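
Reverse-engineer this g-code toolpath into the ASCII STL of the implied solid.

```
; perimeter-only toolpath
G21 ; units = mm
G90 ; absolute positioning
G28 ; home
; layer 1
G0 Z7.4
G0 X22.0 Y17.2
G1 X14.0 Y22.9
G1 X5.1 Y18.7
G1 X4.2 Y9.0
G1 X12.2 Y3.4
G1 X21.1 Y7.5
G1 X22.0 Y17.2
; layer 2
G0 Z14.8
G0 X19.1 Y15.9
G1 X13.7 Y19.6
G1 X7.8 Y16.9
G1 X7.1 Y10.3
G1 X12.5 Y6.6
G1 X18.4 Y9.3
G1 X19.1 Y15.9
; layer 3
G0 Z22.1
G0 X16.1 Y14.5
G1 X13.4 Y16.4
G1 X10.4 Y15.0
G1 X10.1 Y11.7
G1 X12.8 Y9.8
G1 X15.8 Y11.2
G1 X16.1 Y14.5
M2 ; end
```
solid part
  facet normal 0.0000 0.0000 -1.0000
    outer loop
      vertex 2.4 20.6 0.0
      vertex 14.3 26.1 0.0
      vertex 25.0 18.6 0.0
    endloop
  endfacet
  facet normal 0.0000 0.0000 -1.0000
    outer loop
      vertex 1.2 7.6 0.0
      vertex 2.4 20.6 0.0
      vertex 25.0 18.6 0.0
    endloop
  endfacet
  facet normal 0.0000 0.0000 -1.0000
    outer loop
      vertex 11.9 0.1 0.0
      vertex 1.2 7.6 0.0
      vertex 25.0 18.6 0.0
    endloop
  endfacet
  facet normal 0.0000 0.0000 -1.0000
    outer loop
      vertex 23.8 5.6 0.0
      vertex 11.9 0.1 0.0
      vertex 25.0 18.6 0.0
    endloop
  endfacet
  facet normal 0.5358 0.7644 0.3586
    outer loop
      vertex 25.0 18.6 0.0
      vertex 14.3 26.1 0.0
      vertex 13.1 13.1 29.5
    endloop
  endfacet
  facet normal -0.3918 0.8477 0.3576
    outer loop
      vertex 14.3 26.1 0.0
      vertex 2.4 20.6 0.0
      vertex 13.1 13.1 29.5
    endloop
  endfacet
  facet normal -0.9294 0.0858 0.3589
    outer loop
      vertex 2.4 20.6 0.0
      vertex 1.2 7.6 0.0
      vertex 13.1 13.1 29.5
    endloop
  endfacet
  facet normal -0.5358 -0.7644 0.3586
    outer loop
      vertex 1.2 7.6 0.0
      vertex 11.9 0.1 0.0
      vertex 13.1 13.1 29.5
    endloop
  endfacet
  facet normal 0.3918 -0.8477 0.3576
    outer loop
      vertex 11.9 0.1 0.0
      vertex 23.8 5.6 0.0
      vertex 13.1 13.1 29.5
    endloop
  endfacet
  facet normal 0.9294 -0.0858 0.3589
    outer loop
      vertex 23.8 5.6 0.0
      vertex 25.0 18.6 0.0
      vertex 13.1 13.1 29.5
    endloop
  endfacet
endsolid part

The G0 Z moves step by Δz≈7.4 mm. The G1 loops shrink linearly with z, so the solid tapers from its base footprint up to z≈29.5. Closing with a flat bottom cap and the tapered top and triangulating gives 10 facets — a regular 6-sided pyramid, base circumscribed radius ≈ 13.1 mm, apex at z ≈ 29.5 mm.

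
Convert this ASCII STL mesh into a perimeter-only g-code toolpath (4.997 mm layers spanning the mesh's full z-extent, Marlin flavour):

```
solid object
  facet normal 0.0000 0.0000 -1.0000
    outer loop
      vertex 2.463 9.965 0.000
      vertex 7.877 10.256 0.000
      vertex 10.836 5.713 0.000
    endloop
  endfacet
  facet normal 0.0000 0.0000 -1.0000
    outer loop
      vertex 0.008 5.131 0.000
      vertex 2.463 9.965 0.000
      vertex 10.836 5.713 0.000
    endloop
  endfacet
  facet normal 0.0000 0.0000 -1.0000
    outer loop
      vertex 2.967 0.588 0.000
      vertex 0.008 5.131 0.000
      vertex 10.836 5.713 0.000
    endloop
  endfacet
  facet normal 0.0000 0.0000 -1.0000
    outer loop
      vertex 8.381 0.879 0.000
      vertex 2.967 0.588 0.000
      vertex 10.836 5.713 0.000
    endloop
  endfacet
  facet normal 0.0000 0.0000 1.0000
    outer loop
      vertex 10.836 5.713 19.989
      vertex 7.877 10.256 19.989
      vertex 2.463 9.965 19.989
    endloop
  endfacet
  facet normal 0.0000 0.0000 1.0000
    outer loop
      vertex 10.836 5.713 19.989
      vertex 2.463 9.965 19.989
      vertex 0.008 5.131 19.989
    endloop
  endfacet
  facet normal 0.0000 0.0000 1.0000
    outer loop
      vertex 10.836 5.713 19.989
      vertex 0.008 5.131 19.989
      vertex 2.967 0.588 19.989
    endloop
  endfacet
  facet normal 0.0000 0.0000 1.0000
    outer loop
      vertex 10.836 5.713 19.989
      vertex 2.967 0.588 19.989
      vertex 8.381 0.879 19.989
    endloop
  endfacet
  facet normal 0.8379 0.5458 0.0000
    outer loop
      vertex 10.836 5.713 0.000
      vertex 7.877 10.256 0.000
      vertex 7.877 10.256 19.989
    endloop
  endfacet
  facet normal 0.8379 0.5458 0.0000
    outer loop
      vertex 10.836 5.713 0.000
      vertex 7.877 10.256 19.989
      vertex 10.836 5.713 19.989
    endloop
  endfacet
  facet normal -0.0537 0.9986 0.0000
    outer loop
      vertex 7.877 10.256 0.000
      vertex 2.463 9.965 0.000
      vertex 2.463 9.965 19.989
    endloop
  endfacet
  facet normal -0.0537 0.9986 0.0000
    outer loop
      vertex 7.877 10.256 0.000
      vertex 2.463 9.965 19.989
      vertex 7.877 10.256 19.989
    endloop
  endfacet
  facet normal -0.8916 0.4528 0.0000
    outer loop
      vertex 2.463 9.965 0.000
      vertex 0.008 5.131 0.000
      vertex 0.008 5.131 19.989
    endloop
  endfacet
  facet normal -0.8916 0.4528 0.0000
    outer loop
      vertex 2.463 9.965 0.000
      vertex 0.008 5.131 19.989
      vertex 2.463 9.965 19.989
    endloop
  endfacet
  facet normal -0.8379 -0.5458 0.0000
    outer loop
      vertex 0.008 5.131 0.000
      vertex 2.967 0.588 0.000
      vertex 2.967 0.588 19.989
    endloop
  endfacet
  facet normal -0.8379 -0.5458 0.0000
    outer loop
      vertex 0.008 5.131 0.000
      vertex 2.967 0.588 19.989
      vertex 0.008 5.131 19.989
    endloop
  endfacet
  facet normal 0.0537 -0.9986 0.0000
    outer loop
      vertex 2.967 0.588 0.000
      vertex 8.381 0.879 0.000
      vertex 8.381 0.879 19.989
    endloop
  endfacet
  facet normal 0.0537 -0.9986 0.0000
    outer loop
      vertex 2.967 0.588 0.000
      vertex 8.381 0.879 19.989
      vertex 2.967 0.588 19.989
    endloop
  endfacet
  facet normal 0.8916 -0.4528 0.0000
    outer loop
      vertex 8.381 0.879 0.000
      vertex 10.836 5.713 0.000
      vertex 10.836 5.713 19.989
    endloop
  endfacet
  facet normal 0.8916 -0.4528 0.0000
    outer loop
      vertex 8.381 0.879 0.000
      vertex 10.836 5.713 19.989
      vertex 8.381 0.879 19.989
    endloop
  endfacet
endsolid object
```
; perimeter-only toolpath
G21 ; units = mm
G90 ; absolute positioning
G28 ; home
; layer 1
G0 Z4.997
G0 X10.836 Y5.713
G1 X7.877 Y10.256
G1 X2.463 Y9.965
G1 X0.008 Y5.131
G1 X2.967 Y0.588
G1 X8.381 Y0.879
G1 X10.836 Y5.713
; layer 2
G0 Z9.995
G0 X10.836 Y5.713
G1 X7.877 Y10.256
G1 X2.463 Y9.965
G1 X0.008 Y5.131
G1 X2.967 Y0.588
G1 X8.381 Y0.879
G1 X10.836 Y5.713
; layer 3
G0 Z14.992
G0 X10.836 Y5.713
G1 X7.877 Y10.256
G1 X2.463 Y9.965
G1 X0.008 Y5.131
G1 X2.967 Y0.588
G1 X8.381 Y0.879
G1 X10.836 Y5.713
; layer 4
G0 Z19.989
G0 X10.836 Y5.713
G1 X7.877 Y10.256
G1 X2.463 Y9.965
G1 X0.008 Y5.131
G1 X2.967 Y0.588
G1 X8.381 Y0.879
G1 X10.836 Y5.713
M2 ; end

The solid is a regular 6-sided prism (a cylinder approximated with 6 flat sides), circumscribed radius ≈ 5.42 mm, height ≈ 20 mm. Slicing at Δz = 4.997 mm — 4 equal slices spanning the solid's height, so layer i sits at z = i·h/4 — gives 4 non-empty perimeters. Each is a 6-segment closed polygon; G0 lifts to the layer z and rapids to the start vertex, then G1 traces the edges.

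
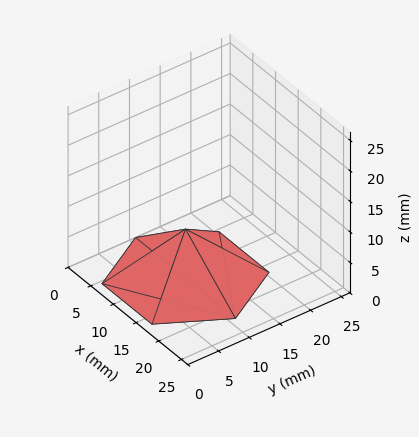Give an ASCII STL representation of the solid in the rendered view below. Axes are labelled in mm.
Reading the render: the shape is a regular 6-sided pyramid, base circumscribed radius ≈ 11 mm, apex at z ≈ 8 mm (dimensions read to the nearest mm from the axis ticks). For the STL, each face is triangulated and given an outward normal.

solid part
  facet normal 0.0000 0.0000 -1.0000
    outer loop
      vertex 5.50 20.53 0.00
      vertex 16.50 20.53 0.00
      vertex 22.00 11.00 0.00
    endloop
  endfacet
  facet normal 0.0000 0.0000 -1.0000
    outer loop
      vertex 0.00 11.00 0.00
      vertex 5.50 20.53 0.00
      vertex 22.00 11.00 0.00
    endloop
  endfacet
  facet normal 0.0000 0.0000 -1.0000
    outer loop
      vertex 5.50 1.47 0.00
      vertex 0.00 11.00 0.00
      vertex 22.00 11.00 0.00
    endloop
  endfacet
  facet normal 0.0000 0.0000 -1.0000
    outer loop
      vertex 16.50 1.47 0.00
      vertex 5.50 1.47 0.00
      vertex 22.00 11.00 0.00
    endloop
  endfacet
  facet normal 0.5570 0.3214 0.7658
    outer loop
      vertex 22.00 11.00 0.00
      vertex 16.50 20.53 0.00
      vertex 11.00 11.00 8.00
    endloop
  endfacet
  facet normal 0.0000 0.6429 0.7659
    outer loop
      vertex 16.50 20.53 0.00
      vertex 5.50 20.53 0.00
      vertex 11.00 11.00 8.00
    endloop
  endfacet
  facet normal -0.5570 0.3214 0.7658
    outer loop
      vertex 5.50 20.53 0.00
      vertex 0.00 11.00 0.00
      vertex 11.00 11.00 8.00
    endloop
  endfacet
  facet normal -0.5570 -0.3214 0.7658
    outer loop
      vertex 0.00 11.00 0.00
      vertex 5.50 1.47 0.00
      vertex 11.00 11.00 8.00
    endloop
  endfacet
  facet normal 0.0000 -0.6429 0.7659
    outer loop
      vertex 5.50 1.47 0.00
      vertex 16.50 1.47 0.00
      vertex 11.00 11.00 8.00
    endloop
  endfacet
  facet normal 0.5570 -0.3214 0.7658
    outer loop
      vertex 16.50 1.47 0.00
      vertex 22.00 11.00 0.00
      vertex 11.00 11.00 8.00
    endloop
  endfacet
endsolid part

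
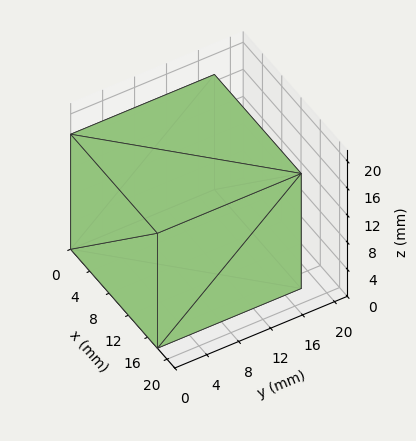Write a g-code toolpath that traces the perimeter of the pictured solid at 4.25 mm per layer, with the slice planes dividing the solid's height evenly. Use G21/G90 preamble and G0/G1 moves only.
Reading the render: the shape is a rectangular box, roughly 18 × 18 mm footprint and 17 mm tall (dimensions read to the nearest mm from the axis ticks). For the g-code, the solid's height is divided into equal slices at the stated Δz and each level perimeter traced with G1 moves after a G0 lift.

; perimeter-only toolpath
G21 ; units = mm
G90 ; absolute positioning
G28 ; home
; layer 1
G0 Z4.25
G0 X0.00 Y0.00
G1 X18.00 Y0.00
G1 X18.00 Y18.00
G1 X0.00 Y18.00
G1 X0.00 Y0.00
; layer 2
G0 Z8.50
G0 X0.00 Y0.00
G1 X18.00 Y0.00
G1 X18.00 Y18.00
G1 X0.00 Y18.00
G1 X0.00 Y0.00
; layer 3
G0 Z12.75
G0 X0.00 Y0.00
G1 X18.00 Y0.00
G1 X18.00 Y18.00
G1 X0.00 Y18.00
G1 X0.00 Y0.00
; layer 4
G0 Z17.00
G0 X0.00 Y0.00
G1 X18.00 Y0.00
G1 X18.00 Y18.00
G1 X0.00 Y18.00
G1 X0.00 Y0.00
M2 ; end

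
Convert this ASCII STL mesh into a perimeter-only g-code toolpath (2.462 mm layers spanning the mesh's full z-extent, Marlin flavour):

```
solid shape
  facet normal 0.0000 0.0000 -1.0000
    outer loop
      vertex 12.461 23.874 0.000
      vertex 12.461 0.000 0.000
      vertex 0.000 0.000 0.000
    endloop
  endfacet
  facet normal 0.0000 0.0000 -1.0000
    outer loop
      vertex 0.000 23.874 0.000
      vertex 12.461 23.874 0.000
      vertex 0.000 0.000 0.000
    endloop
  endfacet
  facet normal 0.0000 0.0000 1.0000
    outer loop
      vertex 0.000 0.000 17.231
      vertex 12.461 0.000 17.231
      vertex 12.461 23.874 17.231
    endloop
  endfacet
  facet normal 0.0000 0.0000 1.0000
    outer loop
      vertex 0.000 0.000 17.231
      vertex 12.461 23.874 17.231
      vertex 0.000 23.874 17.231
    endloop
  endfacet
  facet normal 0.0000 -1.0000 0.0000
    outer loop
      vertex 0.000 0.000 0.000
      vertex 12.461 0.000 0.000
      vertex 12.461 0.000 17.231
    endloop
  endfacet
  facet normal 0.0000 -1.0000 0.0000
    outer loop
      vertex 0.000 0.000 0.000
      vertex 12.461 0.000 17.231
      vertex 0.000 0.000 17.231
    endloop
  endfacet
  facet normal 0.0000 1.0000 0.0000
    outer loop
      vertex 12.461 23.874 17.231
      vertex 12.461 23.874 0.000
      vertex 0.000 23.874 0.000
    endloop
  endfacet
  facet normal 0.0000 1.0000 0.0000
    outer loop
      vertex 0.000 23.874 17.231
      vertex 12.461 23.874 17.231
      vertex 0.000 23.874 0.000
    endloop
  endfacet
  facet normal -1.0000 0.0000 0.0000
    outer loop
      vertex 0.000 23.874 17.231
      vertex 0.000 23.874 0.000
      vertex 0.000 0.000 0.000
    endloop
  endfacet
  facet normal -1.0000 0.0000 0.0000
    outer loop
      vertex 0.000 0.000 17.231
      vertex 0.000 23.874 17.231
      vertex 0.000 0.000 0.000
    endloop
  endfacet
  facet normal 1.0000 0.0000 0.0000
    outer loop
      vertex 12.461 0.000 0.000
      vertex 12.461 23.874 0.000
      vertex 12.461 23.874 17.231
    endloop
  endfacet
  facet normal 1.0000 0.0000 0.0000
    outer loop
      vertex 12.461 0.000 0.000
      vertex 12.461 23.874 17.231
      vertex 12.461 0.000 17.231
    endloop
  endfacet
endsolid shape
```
; perimeter-only toolpath
G21 ; units = mm
G90 ; absolute positioning
G28 ; home
; layer 1
G0 Z2.462
G0 X0.000 Y0.000
G1 X12.461 Y0.000
G1 X12.461 Y23.874
G1 X0.000 Y23.874
G1 X0.000 Y0.000
; layer 2
G0 Z4.923
G0 X0.000 Y0.000
G1 X12.461 Y0.000
G1 X12.461 Y23.874
G1 X0.000 Y23.874
G1 X0.000 Y0.000
; layer 3
G0 Z7.385
G0 X0.000 Y0.000
G1 X12.461 Y0.000
G1 X12.461 Y23.874
G1 X0.000 Y23.874
G1 X0.000 Y0.000
; layer 4
G0 Z9.846
G0 X0.000 Y0.000
G1 X12.461 Y0.000
G1 X12.461 Y23.874
G1 X0.000 Y23.874
G1 X0.000 Y0.000
; layer 5
G0 Z12.308
G0 X0.000 Y0.000
G1 X12.461 Y0.000
G1 X12.461 Y23.874
G1 X0.000 Y23.874
G1 X0.000 Y0.000
; layer 6
G0 Z14.769
G0 X0.000 Y0.000
G1 X12.461 Y0.000
G1 X12.461 Y23.874
G1 X0.000 Y23.874
G1 X0.000 Y0.000
; layer 7
G0 Z17.231
G0 X0.000 Y0.000
G1 X12.461 Y0.000
G1 X12.461 Y23.874
G1 X0.000 Y23.874
G1 X0.000 Y0.000
M2 ; end

The solid is a rectangular box, roughly 12.5 × 23.9 mm footprint and 17.2 mm tall. Slicing at Δz = 2.462 mm — 7 equal slices spanning the solid's height, so layer i sits at z = i·h/7 — gives 7 non-empty perimeters. Each is a 4-segment closed polygon; G0 lifts to the layer z and rapids to the start vertex, then G1 traces the edges.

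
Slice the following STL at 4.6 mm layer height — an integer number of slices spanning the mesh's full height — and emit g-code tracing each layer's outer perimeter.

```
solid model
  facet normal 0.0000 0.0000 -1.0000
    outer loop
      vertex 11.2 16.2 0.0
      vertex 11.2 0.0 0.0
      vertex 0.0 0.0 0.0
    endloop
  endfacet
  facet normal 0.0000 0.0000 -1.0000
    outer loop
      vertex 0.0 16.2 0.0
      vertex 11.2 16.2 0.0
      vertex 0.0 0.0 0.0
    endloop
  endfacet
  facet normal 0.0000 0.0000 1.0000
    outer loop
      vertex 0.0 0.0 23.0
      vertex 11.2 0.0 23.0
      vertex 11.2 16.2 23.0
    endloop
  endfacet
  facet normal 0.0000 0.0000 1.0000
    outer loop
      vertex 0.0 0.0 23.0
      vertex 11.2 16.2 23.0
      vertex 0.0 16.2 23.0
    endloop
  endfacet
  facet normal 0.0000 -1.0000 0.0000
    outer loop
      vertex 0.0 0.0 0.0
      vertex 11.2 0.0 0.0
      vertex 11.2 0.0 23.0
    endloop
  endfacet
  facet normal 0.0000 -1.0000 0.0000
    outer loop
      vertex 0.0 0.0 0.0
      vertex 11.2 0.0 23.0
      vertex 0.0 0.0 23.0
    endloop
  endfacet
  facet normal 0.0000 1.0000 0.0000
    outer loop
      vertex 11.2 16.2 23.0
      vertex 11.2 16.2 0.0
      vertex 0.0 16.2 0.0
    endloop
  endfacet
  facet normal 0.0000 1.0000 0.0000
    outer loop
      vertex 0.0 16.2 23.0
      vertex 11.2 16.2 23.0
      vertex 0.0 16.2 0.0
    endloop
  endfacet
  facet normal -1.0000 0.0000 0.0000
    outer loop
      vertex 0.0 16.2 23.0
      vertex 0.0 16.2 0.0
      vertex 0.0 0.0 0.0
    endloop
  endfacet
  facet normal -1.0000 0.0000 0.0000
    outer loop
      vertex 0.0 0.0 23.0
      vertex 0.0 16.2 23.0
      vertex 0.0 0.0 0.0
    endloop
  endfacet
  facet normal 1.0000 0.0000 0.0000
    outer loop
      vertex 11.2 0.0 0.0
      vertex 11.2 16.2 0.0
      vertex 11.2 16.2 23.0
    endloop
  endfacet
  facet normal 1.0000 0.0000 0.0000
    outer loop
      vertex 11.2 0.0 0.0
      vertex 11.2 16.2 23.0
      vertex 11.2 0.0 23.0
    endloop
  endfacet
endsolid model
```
; perimeter-only toolpath
G21 ; units = mm
G90 ; absolute positioning
G28 ; home
; layer 1
G0 Z4.6
G0 X0.0 Y0.0
G1 X11.2 Y0.0
G1 X11.2 Y16.2
G1 X0.0 Y16.2
G1 X0.0 Y0.0
; layer 2
G0 Z9.2
G0 X0.0 Y0.0
G1 X11.2 Y0.0
G1 X11.2 Y16.2
G1 X0.0 Y16.2
G1 X0.0 Y0.0
; layer 3
G0 Z13.8
G0 X0.0 Y0.0
G1 X11.2 Y0.0
G1 X11.2 Y16.2
G1 X0.0 Y16.2
G1 X0.0 Y0.0
; layer 4
G0 Z18.4
G0 X0.0 Y0.0
G1 X11.2 Y0.0
G1 X11.2 Y16.2
G1 X0.0 Y16.2
G1 X0.0 Y0.0
; layer 5
G0 Z23.0
G0 X0.0 Y0.0
G1 X11.2 Y0.0
G1 X11.2 Y16.2
G1 X0.0 Y16.2
G1 X0.0 Y0.0
M2 ; end

The solid is a rectangular box, roughly 11.2 × 16.2 mm footprint and 23 mm tall. Slicing at Δz = 4.6 mm — 5 equal slices spanning the solid's height, so layer i sits at z = i·h/5 — gives 5 non-empty perimeters. Each is a 4-segment closed polygon; G0 lifts to the layer z and rapids to the start vertex, then G1 traces the edges.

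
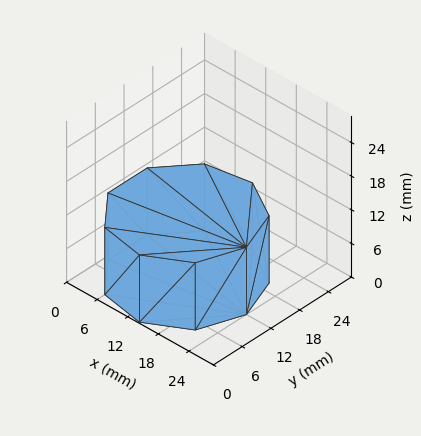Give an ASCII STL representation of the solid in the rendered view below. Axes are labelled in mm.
Reading the render: the shape is a regular 9-sided prism (a cylinder approximated with 9 flat sides), circumscribed radius ≈ 12 mm, height ≈ 12 mm (dimensions read to the nearest mm from the axis ticks). For the STL, each face is triangulated and given an outward normal.

solid part
  facet normal 0.0000 0.0000 -1.0000
    outer loop
      vertex 14.1 23.8 0.0
      vertex 21.2 19.7 0.0
      vertex 24.0 12.0 0.0
    endloop
  endfacet
  facet normal 0.0000 0.0000 -1.0000
    outer loop
      vertex 6.0 22.4 0.0
      vertex 14.1 23.8 0.0
      vertex 24.0 12.0 0.0
    endloop
  endfacet
  facet normal 0.0000 0.0000 -1.0000
    outer loop
      vertex 0.7 16.1 0.0
      vertex 6.0 22.4 0.0
      vertex 24.0 12.0 0.0
    endloop
  endfacet
  facet normal 0.0000 0.0000 -1.0000
    outer loop
      vertex 0.7 7.9 0.0
      vertex 0.7 16.1 0.0
      vertex 24.0 12.0 0.0
    endloop
  endfacet
  facet normal 0.0000 0.0000 -1.0000
    outer loop
      vertex 6.0 1.6 0.0
      vertex 0.7 7.9 0.0
      vertex 24.0 12.0 0.0
    endloop
  endfacet
  facet normal 0.0000 0.0000 -1.0000
    outer loop
      vertex 14.1 0.2 0.0
      vertex 6.0 1.6 0.0
      vertex 24.0 12.0 0.0
    endloop
  endfacet
  facet normal 0.0000 0.0000 -1.0000
    outer loop
      vertex 21.2 4.3 0.0
      vertex 14.1 0.2 0.0
      vertex 24.0 12.0 0.0
    endloop
  endfacet
  facet normal 0.0000 0.0000 1.0000
    outer loop
      vertex 24.0 12.0 12.0
      vertex 21.2 19.7 12.0
      vertex 14.1 23.8 12.0
    endloop
  endfacet
  facet normal 0.0000 0.0000 1.0000
    outer loop
      vertex 24.0 12.0 12.0
      vertex 14.1 23.8 12.0
      vertex 6.0 22.4 12.0
    endloop
  endfacet
  facet normal 0.0000 0.0000 1.0000
    outer loop
      vertex 24.0 12.0 12.0
      vertex 6.0 22.4 12.0
      vertex 0.7 16.1 12.0
    endloop
  endfacet
  facet normal 0.0000 0.0000 1.0000
    outer loop
      vertex 24.0 12.0 12.0
      vertex 0.7 16.1 12.0
      vertex 0.7 7.9 12.0
    endloop
  endfacet
  facet normal 0.0000 0.0000 1.0000
    outer loop
      vertex 24.0 12.0 12.0
      vertex 0.7 7.9 12.0
      vertex 6.0 1.6 12.0
    endloop
  endfacet
  facet normal 0.0000 0.0000 1.0000
    outer loop
      vertex 24.0 12.0 12.0
      vertex 6.0 1.6 12.0
      vertex 14.1 0.2 12.0
    endloop
  endfacet
  facet normal 0.0000 0.0000 1.0000
    outer loop
      vertex 24.0 12.0 12.0
      vertex 14.1 0.2 12.0
      vertex 21.2 4.3 12.0
    endloop
  endfacet
  facet normal 0.9398 0.3417 0.0000
    outer loop
      vertex 24.0 12.0 0.0
      vertex 21.2 19.7 0.0
      vertex 21.2 19.7 12.0
    endloop
  endfacet
  facet normal 0.9398 0.3417 0.0000
    outer loop
      vertex 24.0 12.0 0.0
      vertex 21.2 19.7 12.0
      vertex 24.0 12.0 12.0
    endloop
  endfacet
  facet normal 0.5001 0.8660 0.0000
    outer loop
      vertex 21.2 19.7 0.0
      vertex 14.1 23.8 0.0
      vertex 14.1 23.8 12.0
    endloop
  endfacet
  facet normal 0.5001 0.8660 0.0000
    outer loop
      vertex 21.2 19.7 0.0
      vertex 14.1 23.8 12.0
      vertex 21.2 19.7 12.0
    endloop
  endfacet
  facet normal -0.1703 0.9854 0.0000
    outer loop
      vertex 14.1 23.8 0.0
      vertex 6.0 22.4 0.0
      vertex 6.0 22.4 12.0
    endloop
  endfacet
  facet normal -0.1703 0.9854 0.0000
    outer loop
      vertex 14.1 23.8 0.0
      vertex 6.0 22.4 12.0
      vertex 14.1 23.8 12.0
    endloop
  endfacet
  facet normal -0.7652 0.6438 0.0000
    outer loop
      vertex 6.0 22.4 0.0
      vertex 0.7 16.1 0.0
      vertex 0.7 16.1 12.0
    endloop
  endfacet
  facet normal -0.7652 0.6438 0.0000
    outer loop
      vertex 6.0 22.4 0.0
      vertex 0.7 16.1 12.0
      vertex 6.0 22.4 12.0
    endloop
  endfacet
  facet normal -1.0000 0.0000 0.0000
    outer loop
      vertex 0.7 16.1 0.0
      vertex 0.7 7.9 0.0
      vertex 0.7 7.9 12.0
    endloop
  endfacet
  facet normal -1.0000 0.0000 0.0000
    outer loop
      vertex 0.7 16.1 0.0
      vertex 0.7 7.9 12.0
      vertex 0.7 16.1 12.0
    endloop
  endfacet
  facet normal -0.7652 -0.6438 0.0000
    outer loop
      vertex 0.7 7.9 0.0
      vertex 6.0 1.6 0.0
      vertex 6.0 1.6 12.0
    endloop
  endfacet
  facet normal -0.7652 -0.6438 0.0000
    outer loop
      vertex 0.7 7.9 0.0
      vertex 6.0 1.6 12.0
      vertex 0.7 7.9 12.0
    endloop
  endfacet
  facet normal -0.1703 -0.9854 0.0000
    outer loop
      vertex 6.0 1.6 0.0
      vertex 14.1 0.2 0.0
      vertex 14.1 0.2 12.0
    endloop
  endfacet
  facet normal -0.1703 -0.9854 0.0000
    outer loop
      vertex 6.0 1.6 0.0
      vertex 14.1 0.2 12.0
      vertex 6.0 1.6 12.0
    endloop
  endfacet
  facet normal 0.5001 -0.8660 0.0000
    outer loop
      vertex 14.1 0.2 0.0
      vertex 21.2 4.3 0.0
      vertex 21.2 4.3 12.0
    endloop
  endfacet
  facet normal 0.5001 -0.8660 0.0000
    outer loop
      vertex 14.1 0.2 0.0
      vertex 21.2 4.3 12.0
      vertex 14.1 0.2 12.0
    endloop
  endfacet
  facet normal 0.9398 -0.3417 0.0000
    outer loop
      vertex 21.2 4.3 0.0
      vertex 24.0 12.0 0.0
      vertex 24.0 12.0 12.0
    endloop
  endfacet
  facet normal 0.9398 -0.3417 0.0000
    outer loop
      vertex 21.2 4.3 0.0
      vertex 24.0 12.0 12.0
      vertex 21.2 4.3 12.0
    endloop
  endfacet
endsolid part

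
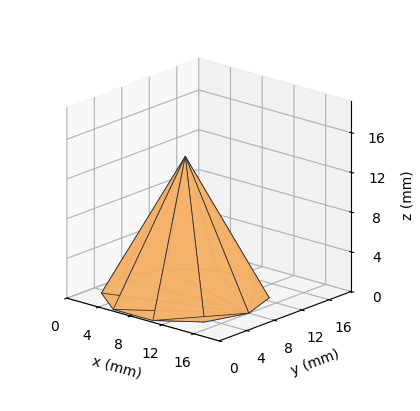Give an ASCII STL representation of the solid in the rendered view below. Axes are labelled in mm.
Reading the render: the shape is a regular 10-sided pyramid, base circumscribed radius ≈ 8 mm, apex at z ≈ 14 mm (dimensions read to the nearest mm from the axis ticks). For the STL, each face is triangulated and given an outward normal.

solid part
  facet normal 0.0000 0.0000 -1.0000
    outer loop
      vertex 10.5 15.6 0.0
      vertex 14.5 12.7 0.0
      vertex 16.0 8.0 0.0
    endloop
  endfacet
  facet normal 0.0000 0.0000 -1.0000
    outer loop
      vertex 5.5 15.6 0.0
      vertex 10.5 15.6 0.0
      vertex 16.0 8.0 0.0
    endloop
  endfacet
  facet normal 0.0000 0.0000 -1.0000
    outer loop
      vertex 1.5 12.7 0.0
      vertex 5.5 15.6 0.0
      vertex 16.0 8.0 0.0
    endloop
  endfacet
  facet normal 0.0000 0.0000 -1.0000
    outer loop
      vertex 0.0 8.0 0.0
      vertex 1.5 12.7 0.0
      vertex 16.0 8.0 0.0
    endloop
  endfacet
  facet normal 0.0000 0.0000 -1.0000
    outer loop
      vertex 1.5 3.3 0.0
      vertex 0.0 8.0 0.0
      vertex 16.0 8.0 0.0
    endloop
  endfacet
  facet normal 0.0000 0.0000 -1.0000
    outer loop
      vertex 5.5 0.4 0.0
      vertex 1.5 3.3 0.0
      vertex 16.0 8.0 0.0
    endloop
  endfacet
  facet normal 0.0000 0.0000 -1.0000
    outer loop
      vertex 10.5 0.4 0.0
      vertex 5.5 0.4 0.0
      vertex 16.0 8.0 0.0
    endloop
  endfacet
  facet normal 0.0000 0.0000 -1.0000
    outer loop
      vertex 14.5 3.3 0.0
      vertex 10.5 0.4 0.0
      vertex 16.0 8.0 0.0
    endloop
  endfacet
  facet normal 0.8367 0.2670 0.4781
    outer loop
      vertex 16.0 8.0 0.0
      vertex 14.5 12.7 0.0
      vertex 8.0 8.0 14.0
    endloop
  endfacet
  facet normal 0.5155 0.7111 0.4781
    outer loop
      vertex 14.5 12.7 0.0
      vertex 10.5 15.6 0.0
      vertex 8.0 8.0 14.0
    endloop
  endfacet
  facet normal 0.0000 0.8789 0.4771
    outer loop
      vertex 10.5 15.6 0.0
      vertex 5.5 15.6 0.0
      vertex 8.0 8.0 14.0
    endloop
  endfacet
  facet normal -0.5155 0.7111 0.4781
    outer loop
      vertex 5.5 15.6 0.0
      vertex 1.5 12.7 0.0
      vertex 8.0 8.0 14.0
    endloop
  endfacet
  facet normal -0.8367 0.2670 0.4781
    outer loop
      vertex 1.5 12.7 0.0
      vertex 0.0 8.0 0.0
      vertex 8.0 8.0 14.0
    endloop
  endfacet
  facet normal -0.8367 -0.2670 0.4781
    outer loop
      vertex 0.0 8.0 0.0
      vertex 1.5 3.3 0.0
      vertex 8.0 8.0 14.0
    endloop
  endfacet
  facet normal -0.5155 -0.7111 0.4781
    outer loop
      vertex 1.5 3.3 0.0
      vertex 5.5 0.4 0.0
      vertex 8.0 8.0 14.0
    endloop
  endfacet
  facet normal 0.0000 -0.8789 0.4771
    outer loop
      vertex 5.5 0.4 0.0
      vertex 10.5 0.4 0.0
      vertex 8.0 8.0 14.0
    endloop
  endfacet
  facet normal 0.5155 -0.7111 0.4781
    outer loop
      vertex 10.5 0.4 0.0
      vertex 14.5 3.3 0.0
      vertex 8.0 8.0 14.0
    endloop
  endfacet
  facet normal 0.8367 -0.2670 0.4781
    outer loop
      vertex 14.5 3.3 0.0
      vertex 16.0 8.0 0.0
      vertex 8.0 8.0 14.0
    endloop
  endfacet
endsolid part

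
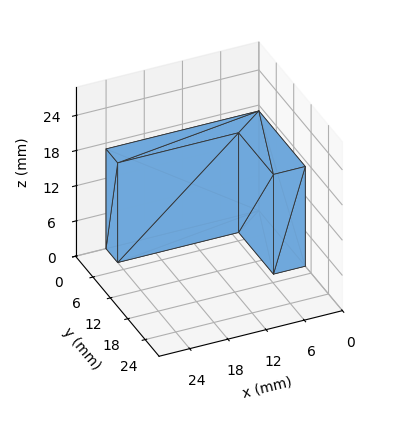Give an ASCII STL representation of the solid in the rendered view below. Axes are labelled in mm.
Reading the render: the shape is an L-shaped prism: outer 24 × 16 mm, arm thicknesses ≈ 4 mm (horizontal) and 5 mm (vertical), extruded 17 mm in z (dimensions read to the nearest mm from the axis ticks). For the STL, each face is triangulated and given an outward normal.

solid part
  facet normal 0.0000 0.0000 -1.0000
    outer loop
      vertex 24.00 4.00 0.00
      vertex 24.00 0.00 0.00
      vertex 0.00 0.00 0.00
    endloop
  endfacet
  facet normal 0.0000 0.0000 -1.0000
    outer loop
      vertex 5.00 4.00 0.00
      vertex 24.00 4.00 0.00
      vertex 0.00 0.00 0.00
    endloop
  endfacet
  facet normal 0.0000 0.0000 -1.0000
    outer loop
      vertex 5.00 16.00 0.00
      vertex 5.00 4.00 0.00
      vertex 0.00 0.00 0.00
    endloop
  endfacet
  facet normal 0.0000 0.0000 -1.0000
    outer loop
      vertex 0.00 16.00 0.00
      vertex 5.00 16.00 0.00
      vertex 0.00 0.00 0.00
    endloop
  endfacet
  facet normal 0.0000 0.0000 1.0000
    outer loop
      vertex 0.00 0.00 17.00
      vertex 24.00 0.00 17.00
      vertex 24.00 4.00 17.00
    endloop
  endfacet
  facet normal 0.0000 0.0000 1.0000
    outer loop
      vertex 0.00 0.00 17.00
      vertex 24.00 4.00 17.00
      vertex 5.00 4.00 17.00
    endloop
  endfacet
  facet normal 0.0000 0.0000 1.0000
    outer loop
      vertex 0.00 0.00 17.00
      vertex 5.00 4.00 17.00
      vertex 5.00 16.00 17.00
    endloop
  endfacet
  facet normal 0.0000 0.0000 1.0000
    outer loop
      vertex 0.00 0.00 17.00
      vertex 5.00 16.00 17.00
      vertex 0.00 16.00 17.00
    endloop
  endfacet
  facet normal 0.0000 -1.0000 0.0000
    outer loop
      vertex 0.00 0.00 0.00
      vertex 24.00 0.00 0.00
      vertex 24.00 0.00 17.00
    endloop
  endfacet
  facet normal 0.0000 -1.0000 0.0000
    outer loop
      vertex 0.00 0.00 0.00
      vertex 24.00 0.00 17.00
      vertex 0.00 0.00 17.00
    endloop
  endfacet
  facet normal 1.0000 0.0000 0.0000
    outer loop
      vertex 24.00 0.00 0.00
      vertex 24.00 4.00 0.00
      vertex 24.00 4.00 17.00
    endloop
  endfacet
  facet normal 1.0000 0.0000 0.0000
    outer loop
      vertex 24.00 0.00 0.00
      vertex 24.00 4.00 17.00
      vertex 24.00 0.00 17.00
    endloop
  endfacet
  facet normal 0.0000 1.0000 0.0000
    outer loop
      vertex 24.00 4.00 0.00
      vertex 5.00 4.00 0.00
      vertex 5.00 4.00 17.00
    endloop
  endfacet
  facet normal 0.0000 1.0000 0.0000
    outer loop
      vertex 24.00 4.00 0.00
      vertex 5.00 4.00 17.00
      vertex 24.00 4.00 17.00
    endloop
  endfacet
  facet normal 1.0000 0.0000 0.0000
    outer loop
      vertex 5.00 4.00 0.00
      vertex 5.00 16.00 0.00
      vertex 5.00 16.00 17.00
    endloop
  endfacet
  facet normal 1.0000 0.0000 0.0000
    outer loop
      vertex 5.00 4.00 0.00
      vertex 5.00 16.00 17.00
      vertex 5.00 4.00 17.00
    endloop
  endfacet
  facet normal 0.0000 1.0000 0.0000
    outer loop
      vertex 5.00 16.00 0.00
      vertex 0.00 16.00 0.00
      vertex 0.00 16.00 17.00
    endloop
  endfacet
  facet normal 0.0000 1.0000 0.0000
    outer loop
      vertex 5.00 16.00 0.00
      vertex 0.00 16.00 17.00
      vertex 5.00 16.00 17.00
    endloop
  endfacet
  facet normal -1.0000 0.0000 0.0000
    outer loop
      vertex 0.00 16.00 0.00
      vertex 0.00 0.00 0.00
      vertex 0.00 0.00 17.00
    endloop
  endfacet
  facet normal -1.0000 0.0000 0.0000
    outer loop
      vertex 0.00 16.00 0.00
      vertex 0.00 0.00 17.00
      vertex 0.00 16.00 17.00
    endloop
  endfacet
endsolid part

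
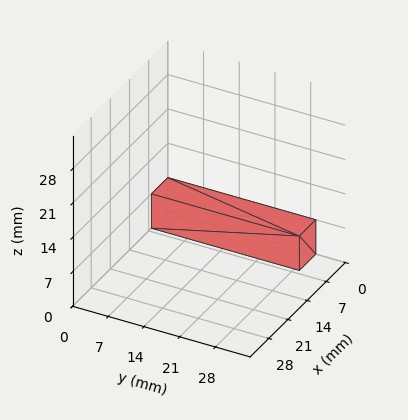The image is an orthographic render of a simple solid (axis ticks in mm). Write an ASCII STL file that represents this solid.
Reading the render: the shape is a rectangular box, roughly 6 × 29 mm footprint and 7 mm tall (dimensions read to the nearest mm from the axis ticks). For the STL, each face is triangulated and given an outward normal.

solid part
  facet normal 0.0000 0.0000 -1.0000
    outer loop
      vertex 6.0 29.0 0.0
      vertex 6.0 0.0 0.0
      vertex 0.0 0.0 0.0
    endloop
  endfacet
  facet normal 0.0000 0.0000 -1.0000
    outer loop
      vertex 0.0 29.0 0.0
      vertex 6.0 29.0 0.0
      vertex 0.0 0.0 0.0
    endloop
  endfacet
  facet normal 0.0000 0.0000 1.0000
    outer loop
      vertex 0.0 0.0 7.0
      vertex 6.0 0.0 7.0
      vertex 6.0 29.0 7.0
    endloop
  endfacet
  facet normal 0.0000 0.0000 1.0000
    outer loop
      vertex 0.0 0.0 7.0
      vertex 6.0 29.0 7.0
      vertex 0.0 29.0 7.0
    endloop
  endfacet
  facet normal 0.0000 -1.0000 0.0000
    outer loop
      vertex 0.0 0.0 0.0
      vertex 6.0 0.0 0.0
      vertex 6.0 0.0 7.0
    endloop
  endfacet
  facet normal 0.0000 -1.0000 0.0000
    outer loop
      vertex 0.0 0.0 0.0
      vertex 6.0 0.0 7.0
      vertex 0.0 0.0 7.0
    endloop
  endfacet
  facet normal 0.0000 1.0000 0.0000
    outer loop
      vertex 6.0 29.0 7.0
      vertex 6.0 29.0 0.0
      vertex 0.0 29.0 0.0
    endloop
  endfacet
  facet normal 0.0000 1.0000 0.0000
    outer loop
      vertex 0.0 29.0 7.0
      vertex 6.0 29.0 7.0
      vertex 0.0 29.0 0.0
    endloop
  endfacet
  facet normal -1.0000 0.0000 0.0000
    outer loop
      vertex 0.0 29.0 7.0
      vertex 0.0 29.0 0.0
      vertex 0.0 0.0 0.0
    endloop
  endfacet
  facet normal -1.0000 0.0000 0.0000
    outer loop
      vertex 0.0 0.0 7.0
      vertex 0.0 29.0 7.0
      vertex 0.0 0.0 0.0
    endloop
  endfacet
  facet normal 1.0000 0.0000 0.0000
    outer loop
      vertex 6.0 0.0 0.0
      vertex 6.0 29.0 0.0
      vertex 6.0 29.0 7.0
    endloop
  endfacet
  facet normal 1.0000 0.0000 0.0000
    outer loop
      vertex 6.0 0.0 0.0
      vertex 6.0 29.0 7.0
      vertex 6.0 0.0 7.0
    endloop
  endfacet
endsolid part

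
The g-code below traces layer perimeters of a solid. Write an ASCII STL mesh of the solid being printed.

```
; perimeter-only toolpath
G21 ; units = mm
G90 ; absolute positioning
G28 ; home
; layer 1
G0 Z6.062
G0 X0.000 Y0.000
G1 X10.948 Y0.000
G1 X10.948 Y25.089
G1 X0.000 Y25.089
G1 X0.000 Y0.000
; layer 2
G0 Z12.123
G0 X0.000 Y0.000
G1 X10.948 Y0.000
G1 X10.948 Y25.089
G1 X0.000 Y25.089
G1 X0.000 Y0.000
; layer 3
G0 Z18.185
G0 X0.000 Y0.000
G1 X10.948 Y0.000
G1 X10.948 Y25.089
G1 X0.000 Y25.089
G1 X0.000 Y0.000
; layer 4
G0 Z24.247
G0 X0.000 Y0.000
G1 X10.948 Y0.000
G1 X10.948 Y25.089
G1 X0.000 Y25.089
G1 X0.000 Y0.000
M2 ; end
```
solid part
  facet normal 0.0000 0.0000 -1.0000
    outer loop
      vertex 10.948 25.089 0.000
      vertex 10.948 0.000 0.000
      vertex 0.000 0.000 0.000
    endloop
  endfacet
  facet normal 0.0000 0.0000 -1.0000
    outer loop
      vertex 0.000 25.089 0.000
      vertex 10.948 25.089 0.000
      vertex 0.000 0.000 0.000
    endloop
  endfacet
  facet normal 0.0000 0.0000 1.0000
    outer loop
      vertex 0.000 0.000 24.247
      vertex 10.948 0.000 24.247
      vertex 10.948 25.089 24.247
    endloop
  endfacet
  facet normal 0.0000 0.0000 1.0000
    outer loop
      vertex 0.000 0.000 24.247
      vertex 10.948 25.089 24.247
      vertex 0.000 25.089 24.247
    endloop
  endfacet
  facet normal 0.0000 -1.0000 0.0000
    outer loop
      vertex 0.000 0.000 0.000
      vertex 10.948 0.000 0.000
      vertex 10.948 0.000 24.247
    endloop
  endfacet
  facet normal 0.0000 -1.0000 0.0000
    outer loop
      vertex 0.000 0.000 0.000
      vertex 10.948 0.000 24.247
      vertex 0.000 0.000 24.247
    endloop
  endfacet
  facet normal 0.0000 1.0000 0.0000
    outer loop
      vertex 10.948 25.089 24.247
      vertex 10.948 25.089 0.000
      vertex 0.000 25.089 0.000
    endloop
  endfacet
  facet normal 0.0000 1.0000 0.0000
    outer loop
      vertex 0.000 25.089 24.247
      vertex 10.948 25.089 24.247
      vertex 0.000 25.089 0.000
    endloop
  endfacet
  facet normal -1.0000 0.0000 0.0000
    outer loop
      vertex 0.000 25.089 24.247
      vertex 0.000 25.089 0.000
      vertex 0.000 0.000 0.000
    endloop
  endfacet
  facet normal -1.0000 0.0000 0.0000
    outer loop
      vertex 0.000 0.000 24.247
      vertex 0.000 25.089 24.247
      vertex 0.000 0.000 0.000
    endloop
  endfacet
  facet normal 1.0000 0.0000 0.0000
    outer loop
      vertex 10.948 0.000 0.000
      vertex 10.948 25.089 0.000
      vertex 10.948 25.089 24.247
    endloop
  endfacet
  facet normal 1.0000 0.0000 0.0000
    outer loop
      vertex 10.948 0.000 0.000
      vertex 10.948 25.089 24.247
      vertex 10.948 0.000 24.247
    endloop
  endfacet
endsolid part

The G0 Z moves step by Δz≈6.062 mm. Every layer's G1 loop is the same polygon, so the solid is a straight extrusion of it from z=0 to z≈24.2. Closing with flat bottom and top caps and triangulating gives 12 facets — a rectangular box, roughly 10.9 × 25.1 mm footprint and 24.2 mm tall.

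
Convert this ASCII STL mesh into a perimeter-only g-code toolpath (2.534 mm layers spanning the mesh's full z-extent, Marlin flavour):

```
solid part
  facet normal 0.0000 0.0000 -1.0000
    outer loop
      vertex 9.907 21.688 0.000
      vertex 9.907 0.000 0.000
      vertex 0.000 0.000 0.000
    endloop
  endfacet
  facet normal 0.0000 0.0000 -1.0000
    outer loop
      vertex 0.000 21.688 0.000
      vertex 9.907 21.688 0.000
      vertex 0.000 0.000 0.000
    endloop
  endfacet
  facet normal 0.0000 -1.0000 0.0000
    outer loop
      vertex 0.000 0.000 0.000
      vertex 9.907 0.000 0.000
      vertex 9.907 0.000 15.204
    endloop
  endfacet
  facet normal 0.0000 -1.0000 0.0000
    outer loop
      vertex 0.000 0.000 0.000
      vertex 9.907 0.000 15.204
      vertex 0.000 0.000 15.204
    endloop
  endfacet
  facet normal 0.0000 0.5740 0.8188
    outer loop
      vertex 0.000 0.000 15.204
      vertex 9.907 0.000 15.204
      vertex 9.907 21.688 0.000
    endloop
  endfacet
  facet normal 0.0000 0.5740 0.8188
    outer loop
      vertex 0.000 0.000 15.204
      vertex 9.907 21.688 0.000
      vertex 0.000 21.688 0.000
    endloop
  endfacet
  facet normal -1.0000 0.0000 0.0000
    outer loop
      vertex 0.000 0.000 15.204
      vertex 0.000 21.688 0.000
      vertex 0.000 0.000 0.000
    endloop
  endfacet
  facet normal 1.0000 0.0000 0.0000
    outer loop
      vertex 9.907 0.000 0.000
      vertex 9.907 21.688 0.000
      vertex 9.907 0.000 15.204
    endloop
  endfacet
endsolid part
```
; perimeter-only toolpath
G21 ; units = mm
G90 ; absolute positioning
G28 ; home
; layer 1
G0 Z2.534
G0 X0.000 Y0.000
G1 X9.907 Y0.000
G1 X9.907 Y18.073
G1 X0.000 Y18.073
G1 X0.000 Y0.000
; layer 2
G0 Z5.068
G0 X0.000 Y0.000
G1 X9.907 Y0.000
G1 X9.907 Y14.459
G1 X0.000 Y14.459
G1 X0.000 Y0.000
; layer 3
G0 Z7.602
G0 X0.000 Y0.000
G1 X9.907 Y0.000
G1 X9.907 Y10.844
G1 X0.000 Y10.844
G1 X0.000 Y0.000
; layer 4
G0 Z10.136
G0 X0.000 Y0.000
G1 X9.907 Y0.000
G1 X9.907 Y7.229
G1 X0.000 Y7.229
G1 X0.000 Y0.000
; layer 5
G0 Z12.670
G0 X0.000 Y0.000
G1 X9.907 Y0.000
G1 X9.907 Y3.615
G1 X0.000 Y3.615
G1 X0.000 Y0.000
M2 ; end

The solid is a wedge (ramp): 9.91 × 21.7 mm base, rising to 15.2 mm along the y=0 edge and sloping linearly to z=0 at y=21.7. Slicing at Δz = 2.534 mm — 6 equal slices spanning the solid's height, so layer i sits at z = i·h/6 — gives 5 non-empty perimeters. Each is a 4-segment closed polygon; G0 lifts to the layer z and rapids to the start vertex, then G1 traces the edges. The cross-section shrinks linearly with z (the slice at the apex is degenerate and omitted).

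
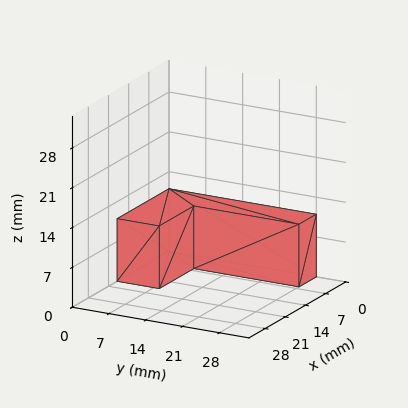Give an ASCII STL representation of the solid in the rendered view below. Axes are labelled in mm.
Reading the render: the shape is an L-shaped prism: outer 18 × 28 mm, arm thicknesses ≈ 8 mm (horizontal) and 6 mm (vertical), extruded 11 mm in z (dimensions read to the nearest mm from the axis ticks). For the STL, each face is triangulated and given an outward normal.

solid part
  facet normal 0.0000 0.0000 -1.0000
    outer loop
      vertex 18.000 8.000 0.000
      vertex 18.000 0.000 0.000
      vertex 0.000 0.000 0.000
    endloop
  endfacet
  facet normal 0.0000 0.0000 -1.0000
    outer loop
      vertex 6.000 8.000 0.000
      vertex 18.000 8.000 0.000
      vertex 0.000 0.000 0.000
    endloop
  endfacet
  facet normal 0.0000 0.0000 -1.0000
    outer loop
      vertex 6.000 28.000 0.000
      vertex 6.000 8.000 0.000
      vertex 0.000 0.000 0.000
    endloop
  endfacet
  facet normal 0.0000 0.0000 -1.0000
    outer loop
      vertex 0.000 28.000 0.000
      vertex 6.000 28.000 0.000
      vertex 0.000 0.000 0.000
    endloop
  endfacet
  facet normal 0.0000 0.0000 1.0000
    outer loop
      vertex 0.000 0.000 11.000
      vertex 18.000 0.000 11.000
      vertex 18.000 8.000 11.000
    endloop
  endfacet
  facet normal 0.0000 0.0000 1.0000
    outer loop
      vertex 0.000 0.000 11.000
      vertex 18.000 8.000 11.000
      vertex 6.000 8.000 11.000
    endloop
  endfacet
  facet normal 0.0000 0.0000 1.0000
    outer loop
      vertex 0.000 0.000 11.000
      vertex 6.000 8.000 11.000
      vertex 6.000 28.000 11.000
    endloop
  endfacet
  facet normal 0.0000 0.0000 1.0000
    outer loop
      vertex 0.000 0.000 11.000
      vertex 6.000 28.000 11.000
      vertex 0.000 28.000 11.000
    endloop
  endfacet
  facet normal 0.0000 -1.0000 0.0000
    outer loop
      vertex 0.000 0.000 0.000
      vertex 18.000 0.000 0.000
      vertex 18.000 0.000 11.000
    endloop
  endfacet
  facet normal 0.0000 -1.0000 0.0000
    outer loop
      vertex 0.000 0.000 0.000
      vertex 18.000 0.000 11.000
      vertex 0.000 0.000 11.000
    endloop
  endfacet
  facet normal 1.0000 0.0000 0.0000
    outer loop
      vertex 18.000 0.000 0.000
      vertex 18.000 8.000 0.000
      vertex 18.000 8.000 11.000
    endloop
  endfacet
  facet normal 1.0000 0.0000 0.0000
    outer loop
      vertex 18.000 0.000 0.000
      vertex 18.000 8.000 11.000
      vertex 18.000 0.000 11.000
    endloop
  endfacet
  facet normal 0.0000 1.0000 0.0000
    outer loop
      vertex 18.000 8.000 0.000
      vertex 6.000 8.000 0.000
      vertex 6.000 8.000 11.000
    endloop
  endfacet
  facet normal 0.0000 1.0000 0.0000
    outer loop
      vertex 18.000 8.000 0.000
      vertex 6.000 8.000 11.000
      vertex 18.000 8.000 11.000
    endloop
  endfacet
  facet normal 1.0000 0.0000 0.0000
    outer loop
      vertex 6.000 8.000 0.000
      vertex 6.000 28.000 0.000
      vertex 6.000 28.000 11.000
    endloop
  endfacet
  facet normal 1.0000 0.0000 0.0000
    outer loop
      vertex 6.000 8.000 0.000
      vertex 6.000 28.000 11.000
      vertex 6.000 8.000 11.000
    endloop
  endfacet
  facet normal 0.0000 1.0000 0.0000
    outer loop
      vertex 6.000 28.000 0.000
      vertex 0.000 28.000 0.000
      vertex 0.000 28.000 11.000
    endloop
  endfacet
  facet normal 0.0000 1.0000 0.0000
    outer loop
      vertex 6.000 28.000 0.000
      vertex 0.000 28.000 11.000
      vertex 6.000 28.000 11.000
    endloop
  endfacet
  facet normal -1.0000 0.0000 0.0000
    outer loop
      vertex 0.000 28.000 0.000
      vertex 0.000 0.000 0.000
      vertex 0.000 0.000 11.000
    endloop
  endfacet
  facet normal -1.0000 0.0000 0.0000
    outer loop
      vertex 0.000 28.000 0.000
      vertex 0.000 0.000 11.000
      vertex 0.000 28.000 11.000
    endloop
  endfacet
endsolid part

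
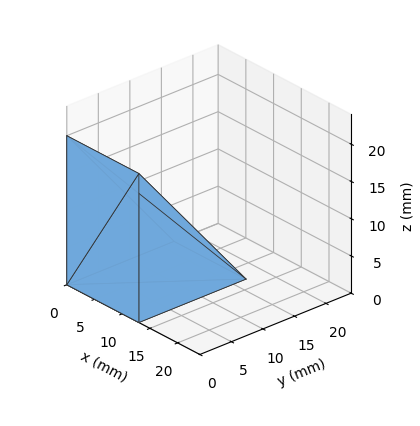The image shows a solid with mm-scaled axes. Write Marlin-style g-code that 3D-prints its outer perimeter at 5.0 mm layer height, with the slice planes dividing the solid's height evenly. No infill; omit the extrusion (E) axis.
Reading the render: the shape is a wedge (ramp): 13 × 17 mm base, rising to 20 mm along the y=0 edge and sloping linearly to z=0 at y=17 (dimensions read to the nearest mm from the axis ticks). For the g-code, the solid's height is divided into equal slices at the stated Δz and each level perimeter traced with G1 moves after a G0 lift.

; perimeter-only toolpath
G21 ; units = mm
G90 ; absolute positioning
G28 ; home
; layer 1
G0 Z5.0
G0 X0.0 Y0.0
G1 X13.0 Y0.0
G1 X13.0 Y12.8
G1 X0.0 Y12.8
G1 X0.0 Y0.0
; layer 2
G0 Z10.0
G0 X0.0 Y0.0
G1 X13.0 Y0.0
G1 X13.0 Y8.5
G1 X0.0 Y8.5
G1 X0.0 Y0.0
; layer 3
G0 Z15.0
G0 X0.0 Y0.0
G1 X13.0 Y0.0
G1 X13.0 Y4.2
G1 X0.0 Y4.2
G1 X0.0 Y0.0
M2 ; end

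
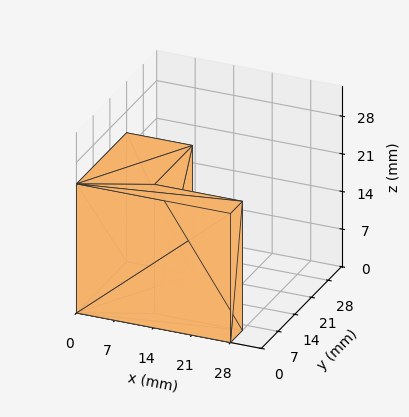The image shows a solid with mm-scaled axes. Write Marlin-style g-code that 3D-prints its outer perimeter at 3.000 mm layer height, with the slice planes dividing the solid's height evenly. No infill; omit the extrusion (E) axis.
Reading the render: the shape is an L-shaped prism: outer 28 × 21 mm, arm thicknesses ≈ 5 mm (horizontal) and 12 mm (vertical), extruded 24 mm in z (dimensions read to the nearest mm from the axis ticks). For the g-code, the solid's height is divided into equal slices at the stated Δz and each level perimeter traced with G1 moves after a G0 lift.

; perimeter-only toolpath
G21 ; units = mm
G90 ; absolute positioning
G28 ; home
; layer 1
G0 Z3.000
G0 X0.000 Y0.000
G1 X28.000 Y0.000
G1 X28.000 Y5.000
G1 X12.000 Y5.000
G1 X12.000 Y21.000
G1 X0.000 Y21.000
G1 X0.000 Y0.000
; layer 2
G0 Z6.000
G0 X0.000 Y0.000
G1 X28.000 Y0.000
G1 X28.000 Y5.000
G1 X12.000 Y5.000
G1 X12.000 Y21.000
G1 X0.000 Y21.000
G1 X0.000 Y0.000
; layer 3
G0 Z9.000
G0 X0.000 Y0.000
G1 X28.000 Y0.000
G1 X28.000 Y5.000
G1 X12.000 Y5.000
G1 X12.000 Y21.000
G1 X0.000 Y21.000
G1 X0.000 Y0.000
; layer 4
G0 Z12.000
G0 X0.000 Y0.000
G1 X28.000 Y0.000
G1 X28.000 Y5.000
G1 X12.000 Y5.000
G1 X12.000 Y21.000
G1 X0.000 Y21.000
G1 X0.000 Y0.000
; layer 5
G0 Z15.000
G0 X0.000 Y0.000
G1 X28.000 Y0.000
G1 X28.000 Y5.000
G1 X12.000 Y5.000
G1 X12.000 Y21.000
G1 X0.000 Y21.000
G1 X0.000 Y0.000
; layer 6
G0 Z18.000
G0 X0.000 Y0.000
G1 X28.000 Y0.000
G1 X28.000 Y5.000
G1 X12.000 Y5.000
G1 X12.000 Y21.000
G1 X0.000 Y21.000
G1 X0.000 Y0.000
; layer 7
G0 Z21.000
G0 X0.000 Y0.000
G1 X28.000 Y0.000
G1 X28.000 Y5.000
G1 X12.000 Y5.000
G1 X12.000 Y21.000
G1 X0.000 Y21.000
G1 X0.000 Y0.000
; layer 8
G0 Z24.000
G0 X0.000 Y0.000
G1 X28.000 Y0.000
G1 X28.000 Y5.000
G1 X12.000 Y5.000
G1 X12.000 Y21.000
G1 X0.000 Y21.000
G1 X0.000 Y0.000
M2 ; end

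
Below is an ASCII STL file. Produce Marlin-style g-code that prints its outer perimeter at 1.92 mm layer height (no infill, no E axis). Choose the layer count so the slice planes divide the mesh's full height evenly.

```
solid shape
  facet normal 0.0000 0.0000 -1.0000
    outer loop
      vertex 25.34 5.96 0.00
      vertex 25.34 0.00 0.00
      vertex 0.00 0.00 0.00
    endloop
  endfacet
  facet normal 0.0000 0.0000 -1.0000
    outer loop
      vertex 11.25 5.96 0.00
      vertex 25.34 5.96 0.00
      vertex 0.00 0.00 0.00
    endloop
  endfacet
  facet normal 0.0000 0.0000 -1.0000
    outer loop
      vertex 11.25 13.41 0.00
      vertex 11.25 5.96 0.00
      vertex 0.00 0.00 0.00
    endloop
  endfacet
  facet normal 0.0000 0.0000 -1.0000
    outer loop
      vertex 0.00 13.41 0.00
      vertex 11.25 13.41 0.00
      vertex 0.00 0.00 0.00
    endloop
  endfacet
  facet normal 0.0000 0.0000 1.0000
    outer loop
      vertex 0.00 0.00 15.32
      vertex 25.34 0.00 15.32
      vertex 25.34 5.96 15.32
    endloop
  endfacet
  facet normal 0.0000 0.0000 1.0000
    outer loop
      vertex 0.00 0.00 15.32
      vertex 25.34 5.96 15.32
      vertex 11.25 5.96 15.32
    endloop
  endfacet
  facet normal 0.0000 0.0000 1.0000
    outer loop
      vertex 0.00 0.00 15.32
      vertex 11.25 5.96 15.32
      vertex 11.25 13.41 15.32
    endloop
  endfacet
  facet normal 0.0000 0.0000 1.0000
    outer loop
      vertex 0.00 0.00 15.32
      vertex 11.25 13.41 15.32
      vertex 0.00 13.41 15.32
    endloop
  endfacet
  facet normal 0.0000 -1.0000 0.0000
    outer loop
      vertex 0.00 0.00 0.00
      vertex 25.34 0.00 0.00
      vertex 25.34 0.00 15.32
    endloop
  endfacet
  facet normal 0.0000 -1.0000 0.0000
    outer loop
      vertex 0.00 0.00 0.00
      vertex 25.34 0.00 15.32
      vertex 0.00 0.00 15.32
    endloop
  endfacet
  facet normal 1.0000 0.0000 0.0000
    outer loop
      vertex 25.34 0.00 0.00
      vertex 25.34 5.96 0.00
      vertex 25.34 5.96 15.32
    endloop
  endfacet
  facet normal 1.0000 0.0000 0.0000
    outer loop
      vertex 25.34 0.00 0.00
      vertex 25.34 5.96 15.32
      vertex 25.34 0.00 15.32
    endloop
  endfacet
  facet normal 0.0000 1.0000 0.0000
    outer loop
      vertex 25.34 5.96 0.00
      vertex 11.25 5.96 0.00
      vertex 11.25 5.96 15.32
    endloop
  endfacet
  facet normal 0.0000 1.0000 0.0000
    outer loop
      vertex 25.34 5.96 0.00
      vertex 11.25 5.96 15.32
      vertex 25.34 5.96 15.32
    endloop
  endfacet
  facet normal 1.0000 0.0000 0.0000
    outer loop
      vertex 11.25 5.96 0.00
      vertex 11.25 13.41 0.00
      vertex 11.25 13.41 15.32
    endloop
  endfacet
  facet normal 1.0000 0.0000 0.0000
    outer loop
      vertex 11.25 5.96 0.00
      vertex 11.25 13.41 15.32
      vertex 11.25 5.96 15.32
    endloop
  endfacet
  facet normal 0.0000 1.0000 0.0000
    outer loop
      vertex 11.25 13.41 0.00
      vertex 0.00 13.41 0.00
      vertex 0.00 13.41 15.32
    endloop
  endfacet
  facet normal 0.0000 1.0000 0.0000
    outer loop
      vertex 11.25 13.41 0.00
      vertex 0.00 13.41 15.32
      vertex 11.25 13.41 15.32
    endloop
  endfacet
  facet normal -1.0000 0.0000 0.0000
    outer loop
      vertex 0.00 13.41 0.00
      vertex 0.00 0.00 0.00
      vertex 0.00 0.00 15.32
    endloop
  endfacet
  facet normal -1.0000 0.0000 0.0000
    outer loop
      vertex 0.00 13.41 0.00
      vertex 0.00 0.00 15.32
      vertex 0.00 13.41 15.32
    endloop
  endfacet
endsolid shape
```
; perimeter-only toolpath
G21 ; units = mm
G90 ; absolute positioning
G28 ; home
; layer 1
G0 Z1.92
G0 X0.00 Y0.00
G1 X25.34 Y0.00
G1 X25.34 Y5.96
G1 X11.25 Y5.96
G1 X11.25 Y13.41
G1 X0.00 Y13.41
G1 X0.00 Y0.00
; layer 2
G0 Z3.83
G0 X0.00 Y0.00
G1 X25.34 Y0.00
G1 X25.34 Y5.96
G1 X11.25 Y5.96
G1 X11.25 Y13.41
G1 X0.00 Y13.41
G1 X0.00 Y0.00
; layer 3
G0 Z5.75
G0 X0.00 Y0.00
G1 X25.34 Y0.00
G1 X25.34 Y5.96
G1 X11.25 Y5.96
G1 X11.25 Y13.41
G1 X0.00 Y13.41
G1 X0.00 Y0.00
; layer 4
G0 Z7.66
G0 X0.00 Y0.00
G1 X25.34 Y0.00
G1 X25.34 Y5.96
G1 X11.25 Y5.96
G1 X11.25 Y13.41
G1 X0.00 Y13.41
G1 X0.00 Y0.00
; layer 5
G0 Z9.57
G0 X0.00 Y0.00
G1 X25.34 Y0.00
G1 X25.34 Y5.96
G1 X11.25 Y5.96
G1 X11.25 Y13.41
G1 X0.00 Y13.41
G1 X0.00 Y0.00
; layer 6
G0 Z11.49
G0 X0.00 Y0.00
G1 X25.34 Y0.00
G1 X25.34 Y5.96
G1 X11.25 Y5.96
G1 X11.25 Y13.41
G1 X0.00 Y13.41
G1 X0.00 Y0.00
; layer 7
G0 Z13.41
G0 X0.00 Y0.00
G1 X25.34 Y0.00
G1 X25.34 Y5.96
G1 X11.25 Y5.96
G1 X11.25 Y13.41
G1 X0.00 Y13.41
G1 X0.00 Y0.00
; layer 8
G0 Z15.32
G0 X0.00 Y0.00
G1 X25.34 Y0.00
G1 X25.34 Y5.96
G1 X11.25 Y5.96
G1 X11.25 Y13.41
G1 X0.00 Y13.41
G1 X0.00 Y0.00
M2 ; end

The solid is an L-shaped prism: outer 25.3 × 13.4 mm, arm thicknesses ≈ 5.96 mm (horizontal) and 11.2 mm (vertical), extruded 15.3 mm in z. Slicing at Δz = 1.92 mm — 8 equal slices spanning the solid's height, so layer i sits at z = i·h/8 — gives 8 non-empty perimeters. Each is a 6-segment closed polygon; G0 lifts to the layer z and rapids to the start vertex, then G1 traces the edges.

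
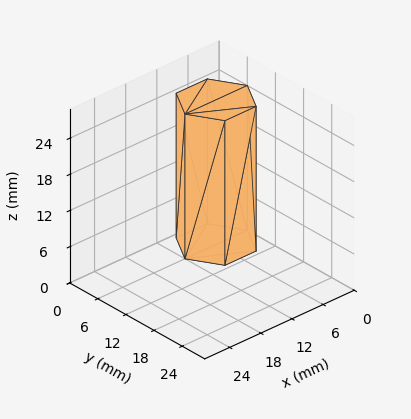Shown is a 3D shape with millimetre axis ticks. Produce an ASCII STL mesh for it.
Reading the render: the shape is a regular 6-sided prism (a cylinder approximated with 6 flat sides), circumscribed radius ≈ 6 mm, height ≈ 24 mm (dimensions read to the nearest mm from the axis ticks). For the STL, each face is triangulated and given an outward normal.

solid part
  facet normal 0.0000 0.0000 -1.0000
    outer loop
      vertex 3.000 11.196 0.000
      vertex 9.000 11.196 0.000
      vertex 12.000 6.000 0.000
    endloop
  endfacet
  facet normal 0.0000 0.0000 -1.0000
    outer loop
      vertex 0.000 6.000 0.000
      vertex 3.000 11.196 0.000
      vertex 12.000 6.000 0.000
    endloop
  endfacet
  facet normal 0.0000 0.0000 -1.0000
    outer loop
      vertex 3.000 0.804 0.000
      vertex 0.000 6.000 0.000
      vertex 12.000 6.000 0.000
    endloop
  endfacet
  facet normal 0.0000 0.0000 -1.0000
    outer loop
      vertex 9.000 0.804 0.000
      vertex 3.000 0.804 0.000
      vertex 12.000 6.000 0.000
    endloop
  endfacet
  facet normal 0.0000 0.0000 1.0000
    outer loop
      vertex 12.000 6.000 24.000
      vertex 9.000 11.196 24.000
      vertex 3.000 11.196 24.000
    endloop
  endfacet
  facet normal 0.0000 0.0000 1.0000
    outer loop
      vertex 12.000 6.000 24.000
      vertex 3.000 11.196 24.000
      vertex 0.000 6.000 24.000
    endloop
  endfacet
  facet normal 0.0000 0.0000 1.0000
    outer loop
      vertex 12.000 6.000 24.000
      vertex 0.000 6.000 24.000
      vertex 3.000 0.804 24.000
    endloop
  endfacet
  facet normal 0.0000 0.0000 1.0000
    outer loop
      vertex 12.000 6.000 24.000
      vertex 3.000 0.804 24.000
      vertex 9.000 0.804 24.000
    endloop
  endfacet
  facet normal 0.8660 0.5000 0.0000
    outer loop
      vertex 12.000 6.000 0.000
      vertex 9.000 11.196 0.000
      vertex 9.000 11.196 24.000
    endloop
  endfacet
  facet normal 0.8660 0.5000 0.0000
    outer loop
      vertex 12.000 6.000 0.000
      vertex 9.000 11.196 24.000
      vertex 12.000 6.000 24.000
    endloop
  endfacet
  facet normal 0.0000 1.0000 0.0000
    outer loop
      vertex 9.000 11.196 0.000
      vertex 3.000 11.196 0.000
      vertex 3.000 11.196 24.000
    endloop
  endfacet
  facet normal 0.0000 1.0000 0.0000
    outer loop
      vertex 9.000 11.196 0.000
      vertex 3.000 11.196 24.000
      vertex 9.000 11.196 24.000
    endloop
  endfacet
  facet normal -0.8660 0.5000 0.0000
    outer loop
      vertex 3.000 11.196 0.000
      vertex 0.000 6.000 0.000
      vertex 0.000 6.000 24.000
    endloop
  endfacet
  facet normal -0.8660 0.5000 0.0000
    outer loop
      vertex 3.000 11.196 0.000
      vertex 0.000 6.000 24.000
      vertex 3.000 11.196 24.000
    endloop
  endfacet
  facet normal -0.8660 -0.5000 0.0000
    outer loop
      vertex 0.000 6.000 0.000
      vertex 3.000 0.804 0.000
      vertex 3.000 0.804 24.000
    endloop
  endfacet
  facet normal -0.8660 -0.5000 0.0000
    outer loop
      vertex 0.000 6.000 0.000
      vertex 3.000 0.804 24.000
      vertex 0.000 6.000 24.000
    endloop
  endfacet
  facet normal 0.0000 -1.0000 0.0000
    outer loop
      vertex 3.000 0.804 0.000
      vertex 9.000 0.804 0.000
      vertex 9.000 0.804 24.000
    endloop
  endfacet
  facet normal 0.0000 -1.0000 0.0000
    outer loop
      vertex 3.000 0.804 0.000
      vertex 9.000 0.804 24.000
      vertex 3.000 0.804 24.000
    endloop
  endfacet
  facet normal 0.8660 -0.5000 0.0000
    outer loop
      vertex 9.000 0.804 0.000
      vertex 12.000 6.000 0.000
      vertex 12.000 6.000 24.000
    endloop
  endfacet
  facet normal 0.8660 -0.5000 0.0000
    outer loop
      vertex 9.000 0.804 0.000
      vertex 12.000 6.000 24.000
      vertex 9.000 0.804 24.000
    endloop
  endfacet
endsolid part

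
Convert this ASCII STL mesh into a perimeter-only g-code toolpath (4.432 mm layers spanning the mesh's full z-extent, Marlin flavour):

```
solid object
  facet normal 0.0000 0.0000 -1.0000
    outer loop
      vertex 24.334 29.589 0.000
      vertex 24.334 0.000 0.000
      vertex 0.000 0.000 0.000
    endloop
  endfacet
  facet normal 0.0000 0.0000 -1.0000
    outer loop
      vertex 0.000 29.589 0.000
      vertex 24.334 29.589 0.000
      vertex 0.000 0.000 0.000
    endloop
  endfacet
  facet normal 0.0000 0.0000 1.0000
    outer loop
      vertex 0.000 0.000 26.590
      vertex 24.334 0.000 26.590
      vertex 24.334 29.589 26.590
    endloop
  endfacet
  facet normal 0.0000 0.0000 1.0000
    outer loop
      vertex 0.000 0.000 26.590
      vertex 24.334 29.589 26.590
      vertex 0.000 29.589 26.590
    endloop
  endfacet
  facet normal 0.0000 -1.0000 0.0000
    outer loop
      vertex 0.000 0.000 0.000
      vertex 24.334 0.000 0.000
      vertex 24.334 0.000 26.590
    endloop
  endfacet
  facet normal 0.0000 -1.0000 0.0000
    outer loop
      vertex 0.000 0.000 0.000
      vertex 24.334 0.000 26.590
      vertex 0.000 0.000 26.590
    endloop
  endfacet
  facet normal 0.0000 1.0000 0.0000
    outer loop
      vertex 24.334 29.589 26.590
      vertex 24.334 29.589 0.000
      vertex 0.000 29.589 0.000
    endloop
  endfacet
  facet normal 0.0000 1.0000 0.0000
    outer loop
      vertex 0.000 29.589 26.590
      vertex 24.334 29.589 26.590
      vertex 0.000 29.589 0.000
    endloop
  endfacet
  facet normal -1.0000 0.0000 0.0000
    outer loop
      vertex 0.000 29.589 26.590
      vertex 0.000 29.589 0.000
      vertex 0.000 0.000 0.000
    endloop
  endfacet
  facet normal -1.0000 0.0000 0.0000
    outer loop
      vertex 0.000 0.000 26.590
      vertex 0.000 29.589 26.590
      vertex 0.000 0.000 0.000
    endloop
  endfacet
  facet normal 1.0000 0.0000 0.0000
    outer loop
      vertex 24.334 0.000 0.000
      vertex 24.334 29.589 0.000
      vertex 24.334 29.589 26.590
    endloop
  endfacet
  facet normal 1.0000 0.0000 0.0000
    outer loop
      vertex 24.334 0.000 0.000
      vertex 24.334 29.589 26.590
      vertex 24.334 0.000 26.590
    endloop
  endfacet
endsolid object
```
; perimeter-only toolpath
G21 ; units = mm
G90 ; absolute positioning
G28 ; home
; layer 1
G0 Z4.432
G0 X0.000 Y0.000
G1 X24.334 Y0.000
G1 X24.334 Y29.589
G1 X0.000 Y29.589
G1 X0.000 Y0.000
; layer 2
G0 Z8.863
G0 X0.000 Y0.000
G1 X24.334 Y0.000
G1 X24.334 Y29.589
G1 X0.000 Y29.589
G1 X0.000 Y0.000
; layer 3
G0 Z13.295
G0 X0.000 Y0.000
G1 X24.334 Y0.000
G1 X24.334 Y29.589
G1 X0.000 Y29.589
G1 X0.000 Y0.000
; layer 4
G0 Z17.727
G0 X0.000 Y0.000
G1 X24.334 Y0.000
G1 X24.334 Y29.589
G1 X0.000 Y29.589
G1 X0.000 Y0.000
; layer 5
G0 Z22.158
G0 X0.000 Y0.000
G1 X24.334 Y0.000
G1 X24.334 Y29.589
G1 X0.000 Y29.589
G1 X0.000 Y0.000
; layer 6
G0 Z26.590
G0 X0.000 Y0.000
G1 X24.334 Y0.000
G1 X24.334 Y29.589
G1 X0.000 Y29.589
G1 X0.000 Y0.000
M2 ; end

The solid is a rectangular box, roughly 24.3 × 29.6 mm footprint and 26.6 mm tall. Slicing at Δz = 4.432 mm — 6 equal slices spanning the solid's height, so layer i sits at z = i·h/6 — gives 6 non-empty perimeters. Each is a 4-segment closed polygon; G0 lifts to the layer z and rapids to the start vertex, then G1 traces the edges.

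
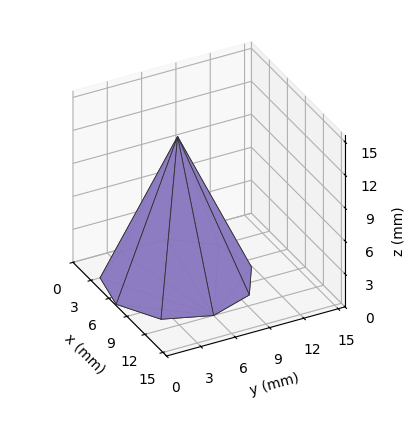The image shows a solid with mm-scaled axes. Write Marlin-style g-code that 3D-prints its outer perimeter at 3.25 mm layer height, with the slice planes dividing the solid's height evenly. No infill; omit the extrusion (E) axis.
Reading the render: the shape is a regular 9-sided pyramid, base circumscribed radius ≈ 6 mm, apex at z ≈ 13 mm (dimensions read to the nearest mm from the axis ticks). For the g-code, the solid's height is divided into equal slices at the stated Δz and each level perimeter traced with G1 moves after a G0 lift.

; perimeter-only toolpath
G21 ; units = mm
G90 ; absolute positioning
G28 ; home
; layer 1
G0 Z3.25
G0 X10.50 Y6.00
G1 X9.45 Y8.89
G1 X6.78 Y10.43
G1 X3.75 Y9.90
G1 X1.77 Y7.54
G1 X1.77 Y4.46
G1 X3.75 Y2.10
G1 X6.78 Y1.57
G1 X9.45 Y3.10
G1 X10.50 Y6.00
; layer 2
G0 Z6.50
G0 X9.00 Y6.00
G1 X8.30 Y7.93
G1 X6.52 Y8.96
G1 X4.50 Y8.60
G1 X3.18 Y7.03
G1 X3.18 Y4.97
G1 X4.50 Y3.40
G1 X6.52 Y3.04
G1 X8.30 Y4.07
G1 X9.00 Y6.00
; layer 3
G0 Z9.75
G0 X7.50 Y6.00
G1 X7.15 Y6.96
G1 X6.26 Y7.48
G1 X5.25 Y7.30
G1 X4.59 Y6.51
G1 X4.59 Y5.49
G1 X5.25 Y4.70
G1 X6.26 Y4.52
G1 X7.15 Y5.04
G1 X7.50 Y6.00
M2 ; end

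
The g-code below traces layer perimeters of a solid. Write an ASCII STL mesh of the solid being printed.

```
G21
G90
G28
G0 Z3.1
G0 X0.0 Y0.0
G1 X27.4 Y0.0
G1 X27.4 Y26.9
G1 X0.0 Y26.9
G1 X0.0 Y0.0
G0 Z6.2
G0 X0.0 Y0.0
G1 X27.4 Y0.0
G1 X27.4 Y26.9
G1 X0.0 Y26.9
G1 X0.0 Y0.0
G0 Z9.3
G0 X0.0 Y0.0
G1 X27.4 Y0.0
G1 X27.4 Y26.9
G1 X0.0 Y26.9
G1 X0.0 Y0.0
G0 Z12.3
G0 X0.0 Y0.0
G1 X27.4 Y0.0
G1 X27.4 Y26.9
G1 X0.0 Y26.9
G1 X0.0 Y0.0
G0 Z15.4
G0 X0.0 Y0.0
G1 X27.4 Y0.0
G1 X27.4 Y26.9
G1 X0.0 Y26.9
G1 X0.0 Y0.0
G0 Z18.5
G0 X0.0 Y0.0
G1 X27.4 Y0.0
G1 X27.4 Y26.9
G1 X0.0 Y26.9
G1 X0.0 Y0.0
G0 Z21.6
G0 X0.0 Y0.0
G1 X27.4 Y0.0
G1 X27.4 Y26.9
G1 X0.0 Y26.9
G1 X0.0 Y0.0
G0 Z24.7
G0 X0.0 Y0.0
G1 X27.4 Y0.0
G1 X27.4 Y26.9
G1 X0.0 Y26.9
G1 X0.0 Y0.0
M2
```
solid part
  facet normal 0.0000 0.0000 -1.0000
    outer loop
      vertex 27.4 26.9 0.0
      vertex 27.4 0.0 0.0
      vertex 0.0 0.0 0.0
    endloop
  endfacet
  facet normal 0.0000 0.0000 -1.0000
    outer loop
      vertex 0.0 26.9 0.0
      vertex 27.4 26.9 0.0
      vertex 0.0 0.0 0.0
    endloop
  endfacet
  facet normal 0.0000 0.0000 1.0000
    outer loop
      vertex 0.0 0.0 24.7
      vertex 27.4 0.0 24.7
      vertex 27.4 26.9 24.7
    endloop
  endfacet
  facet normal 0.0000 0.0000 1.0000
    outer loop
      vertex 0.0 0.0 24.7
      vertex 27.4 26.9 24.7
      vertex 0.0 26.9 24.7
    endloop
  endfacet
  facet normal 0.0000 -1.0000 0.0000
    outer loop
      vertex 0.0 0.0 0.0
      vertex 27.4 0.0 0.0
      vertex 27.4 0.0 24.7
    endloop
  endfacet
  facet normal 0.0000 -1.0000 0.0000
    outer loop
      vertex 0.0 0.0 0.0
      vertex 27.4 0.0 24.7
      vertex 0.0 0.0 24.7
    endloop
  endfacet
  facet normal 0.0000 1.0000 0.0000
    outer loop
      vertex 27.4 26.9 24.7
      vertex 27.4 26.9 0.0
      vertex 0.0 26.9 0.0
    endloop
  endfacet
  facet normal 0.0000 1.0000 0.0000
    outer loop
      vertex 0.0 26.9 24.7
      vertex 27.4 26.9 24.7
      vertex 0.0 26.9 0.0
    endloop
  endfacet
  facet normal -1.0000 0.0000 0.0000
    outer loop
      vertex 0.0 26.9 24.7
      vertex 0.0 26.9 0.0
      vertex 0.0 0.0 0.0
    endloop
  endfacet
  facet normal -1.0000 0.0000 0.0000
    outer loop
      vertex 0.0 0.0 24.7
      vertex 0.0 26.9 24.7
      vertex 0.0 0.0 0.0
    endloop
  endfacet
  facet normal 1.0000 0.0000 0.0000
    outer loop
      vertex 27.4 0.0 0.0
      vertex 27.4 26.9 0.0
      vertex 27.4 26.9 24.7
    endloop
  endfacet
  facet normal 1.0000 0.0000 0.0000
    outer loop
      vertex 27.4 0.0 0.0
      vertex 27.4 26.9 24.7
      vertex 27.4 0.0 24.7
    endloop
  endfacet
endsolid part

The G0 Z moves step by Δz≈3.1 mm. Every layer's G1 loop is the same polygon, so the solid is a straight extrusion of it from z=0 to z≈24.7. Closing with flat bottom and top caps and triangulating gives 12 facets — a rectangular box, roughly 27.4 × 26.9 mm footprint and 24.7 mm tall.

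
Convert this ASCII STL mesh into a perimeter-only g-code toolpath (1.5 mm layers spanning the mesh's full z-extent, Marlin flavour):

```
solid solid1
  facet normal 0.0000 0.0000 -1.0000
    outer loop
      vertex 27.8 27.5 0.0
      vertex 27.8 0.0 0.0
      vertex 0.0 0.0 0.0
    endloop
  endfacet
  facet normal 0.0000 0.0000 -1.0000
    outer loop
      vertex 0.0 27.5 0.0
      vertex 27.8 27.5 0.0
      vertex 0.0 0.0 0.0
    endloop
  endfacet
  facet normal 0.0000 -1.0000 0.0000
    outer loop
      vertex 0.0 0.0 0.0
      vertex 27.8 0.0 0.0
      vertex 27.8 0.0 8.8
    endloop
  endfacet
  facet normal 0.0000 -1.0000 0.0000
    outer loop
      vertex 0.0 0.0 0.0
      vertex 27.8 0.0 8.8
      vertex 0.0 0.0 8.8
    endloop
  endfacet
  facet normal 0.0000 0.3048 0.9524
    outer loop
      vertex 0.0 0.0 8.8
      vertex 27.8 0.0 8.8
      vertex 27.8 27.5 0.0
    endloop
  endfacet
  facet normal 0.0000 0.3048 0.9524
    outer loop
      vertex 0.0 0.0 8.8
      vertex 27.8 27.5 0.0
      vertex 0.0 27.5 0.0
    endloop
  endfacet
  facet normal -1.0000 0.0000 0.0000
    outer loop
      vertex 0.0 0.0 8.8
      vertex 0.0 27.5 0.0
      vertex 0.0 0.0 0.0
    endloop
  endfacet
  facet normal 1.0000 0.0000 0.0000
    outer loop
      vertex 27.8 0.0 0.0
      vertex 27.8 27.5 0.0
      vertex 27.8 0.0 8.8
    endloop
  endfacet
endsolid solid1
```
; perimeter-only toolpath
G21 ; units = mm
G90 ; absolute positioning
G28 ; home
; layer 1
G0 Z1.5
G0 X0.0 Y0.0
G1 X27.8 Y0.0
G1 X27.8 Y22.9
G1 X0.0 Y22.9
G1 X0.0 Y0.0
; layer 2
G0 Z2.9
G0 X0.0 Y0.0
G1 X27.8 Y0.0
G1 X27.8 Y18.3
G1 X0.0 Y18.3
G1 X0.0 Y0.0
; layer 3
G0 Z4.4
G0 X0.0 Y0.0
G1 X27.8 Y0.0
G1 X27.8 Y13.8
G1 X0.0 Y13.8
G1 X0.0 Y0.0
; layer 4
G0 Z5.9
G0 X0.0 Y0.0
G1 X27.8 Y0.0
G1 X27.8 Y9.2
G1 X0.0 Y9.2
G1 X0.0 Y0.0
; layer 5
G0 Z7.3
G0 X0.0 Y0.0
G1 X27.8 Y0.0
G1 X27.8 Y4.6
G1 X0.0 Y4.6
G1 X0.0 Y0.0
M2 ; end

The solid is a wedge (ramp): 27.8 × 27.5 mm base, rising to 8.8 mm along the y=0 edge and sloping linearly to z=0 at y=27.5. Slicing at Δz = 1.5 mm — 6 equal slices spanning the solid's height, so layer i sits at z = i·h/6 — gives 5 non-empty perimeters. Each is a 4-segment closed polygon; G0 lifts to the layer z and rapids to the start vertex, then G1 traces the edges. The cross-section shrinks linearly with z (the slice at the apex is degenerate and omitted).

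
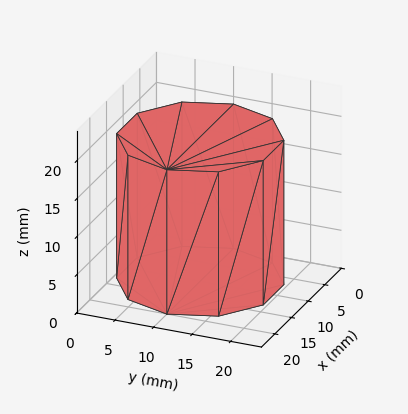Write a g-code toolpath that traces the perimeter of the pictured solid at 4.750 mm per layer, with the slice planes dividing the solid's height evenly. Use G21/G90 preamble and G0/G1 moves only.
Reading the render: the shape is a regular 10-sided prism (a cylinder approximated with 10 flat sides), circumscribed radius ≈ 10 mm, height ≈ 19 mm (dimensions read to the nearest mm from the axis ticks). For the g-code, the solid's height is divided into equal slices at the stated Δz and each level perimeter traced with G1 moves after a G0 lift.

; perimeter-only toolpath
G21 ; units = mm
G90 ; absolute positioning
G28 ; home
; layer 1
G0 Z4.750
G0 X20.000 Y10.000
G1 X18.090 Y15.878
G1 X13.090 Y19.511
G1 X6.910 Y19.511
G1 X1.910 Y15.878
G1 X0.000 Y10.000
G1 X1.910 Y4.122
G1 X6.910 Y0.489
G1 X13.090 Y0.489
G1 X18.090 Y4.122
G1 X20.000 Y10.000
; layer 2
G0 Z9.500
G0 X20.000 Y10.000
G1 X18.090 Y15.878
G1 X13.090 Y19.511
G1 X6.910 Y19.511
G1 X1.910 Y15.878
G1 X0.000 Y10.000
G1 X1.910 Y4.122
G1 X6.910 Y0.489
G1 X13.090 Y0.489
G1 X18.090 Y4.122
G1 X20.000 Y10.000
; layer 3
G0 Z14.250
G0 X20.000 Y10.000
G1 X18.090 Y15.878
G1 X13.090 Y19.511
G1 X6.910 Y19.511
G1 X1.910 Y15.878
G1 X0.000 Y10.000
G1 X1.910 Y4.122
G1 X6.910 Y0.489
G1 X13.090 Y0.489
G1 X18.090 Y4.122
G1 X20.000 Y10.000
; layer 4
G0 Z19.000
G0 X20.000 Y10.000
G1 X18.090 Y15.878
G1 X13.090 Y19.511
G1 X6.910 Y19.511
G1 X1.910 Y15.878
G1 X0.000 Y10.000
G1 X1.910 Y4.122
G1 X6.910 Y0.489
G1 X13.090 Y0.489
G1 X18.090 Y4.122
G1 X20.000 Y10.000
M2 ; end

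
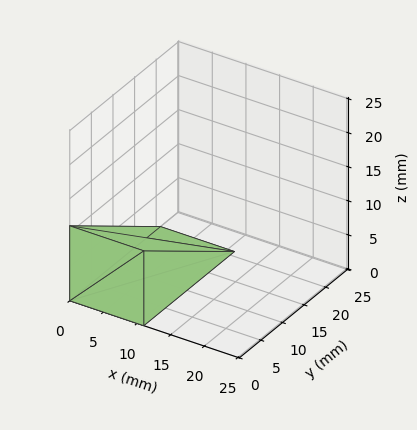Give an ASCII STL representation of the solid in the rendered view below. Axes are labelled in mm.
Reading the render: the shape is a wedge (ramp): 11 × 21 mm base, rising to 11 mm along the y=0 edge and sloping linearly to z=0 at y=21 (dimensions read to the nearest mm from the axis ticks). For the STL, each face is triangulated and given an outward normal.

solid part
  facet normal 0.0000 0.0000 -1.0000
    outer loop
      vertex 11.00 21.00 0.00
      vertex 11.00 0.00 0.00
      vertex 0.00 0.00 0.00
    endloop
  endfacet
  facet normal 0.0000 0.0000 -1.0000
    outer loop
      vertex 0.00 21.00 0.00
      vertex 11.00 21.00 0.00
      vertex 0.00 0.00 0.00
    endloop
  endfacet
  facet normal 0.0000 -1.0000 0.0000
    outer loop
      vertex 0.00 0.00 0.00
      vertex 11.00 0.00 0.00
      vertex 11.00 0.00 11.00
    endloop
  endfacet
  facet normal 0.0000 -1.0000 0.0000
    outer loop
      vertex 0.00 0.00 0.00
      vertex 11.00 0.00 11.00
      vertex 0.00 0.00 11.00
    endloop
  endfacet
  facet normal 0.0000 0.4640 0.8858
    outer loop
      vertex 0.00 0.00 11.00
      vertex 11.00 0.00 11.00
      vertex 11.00 21.00 0.00
    endloop
  endfacet
  facet normal 0.0000 0.4640 0.8858
    outer loop
      vertex 0.00 0.00 11.00
      vertex 11.00 21.00 0.00
      vertex 0.00 21.00 0.00
    endloop
  endfacet
  facet normal -1.0000 0.0000 0.0000
    outer loop
      vertex 0.00 0.00 11.00
      vertex 0.00 21.00 0.00
      vertex 0.00 0.00 0.00
    endloop
  endfacet
  facet normal 1.0000 0.0000 0.0000
    outer loop
      vertex 11.00 0.00 0.00
      vertex 11.00 21.00 0.00
      vertex 11.00 0.00 11.00
    endloop
  endfacet
endsolid part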